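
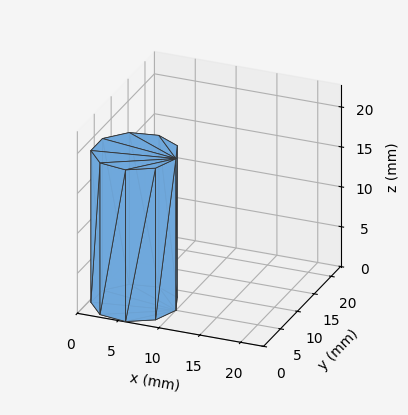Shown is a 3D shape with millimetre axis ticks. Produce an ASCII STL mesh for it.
Reading the render: the shape is a regular 9-sided prism (a cylinder approximated with 9 flat sides), circumscribed radius ≈ 5 mm, height ≈ 19 mm (dimensions read to the nearest mm from the axis ticks). For the STL, each face is triangulated and given an outward normal.

solid part
  facet normal 0.0000 0.0000 -1.0000
    outer loop
      vertex 5.87 9.92 0.00
      vertex 8.83 8.21 0.00
      vertex 10.00 5.00 0.00
    endloop
  endfacet
  facet normal 0.0000 0.0000 -1.0000
    outer loop
      vertex 2.50 9.33 0.00
      vertex 5.87 9.92 0.00
      vertex 10.00 5.00 0.00
    endloop
  endfacet
  facet normal 0.0000 0.0000 -1.0000
    outer loop
      vertex 0.30 6.71 0.00
      vertex 2.50 9.33 0.00
      vertex 10.00 5.00 0.00
    endloop
  endfacet
  facet normal 0.0000 0.0000 -1.0000
    outer loop
      vertex 0.30 3.29 0.00
      vertex 0.30 6.71 0.00
      vertex 10.00 5.00 0.00
    endloop
  endfacet
  facet normal 0.0000 0.0000 -1.0000
    outer loop
      vertex 2.50 0.67 0.00
      vertex 0.30 3.29 0.00
      vertex 10.00 5.00 0.00
    endloop
  endfacet
  facet normal 0.0000 0.0000 -1.0000
    outer loop
      vertex 5.87 0.08 0.00
      vertex 2.50 0.67 0.00
      vertex 10.00 5.00 0.00
    endloop
  endfacet
  facet normal 0.0000 0.0000 -1.0000
    outer loop
      vertex 8.83 1.79 0.00
      vertex 5.87 0.08 0.00
      vertex 10.00 5.00 0.00
    endloop
  endfacet
  facet normal 0.0000 0.0000 1.0000
    outer loop
      vertex 10.00 5.00 19.00
      vertex 8.83 8.21 19.00
      vertex 5.87 9.92 19.00
    endloop
  endfacet
  facet normal 0.0000 0.0000 1.0000
    outer loop
      vertex 10.00 5.00 19.00
      vertex 5.87 9.92 19.00
      vertex 2.50 9.33 19.00
    endloop
  endfacet
  facet normal 0.0000 0.0000 1.0000
    outer loop
      vertex 10.00 5.00 19.00
      vertex 2.50 9.33 19.00
      vertex 0.30 6.71 19.00
    endloop
  endfacet
  facet normal 0.0000 0.0000 1.0000
    outer loop
      vertex 10.00 5.00 19.00
      vertex 0.30 6.71 19.00
      vertex 0.30 3.29 19.00
    endloop
  endfacet
  facet normal 0.0000 0.0000 1.0000
    outer loop
      vertex 10.00 5.00 19.00
      vertex 0.30 3.29 19.00
      vertex 2.50 0.67 19.00
    endloop
  endfacet
  facet normal 0.0000 0.0000 1.0000
    outer loop
      vertex 10.00 5.00 19.00
      vertex 2.50 0.67 19.00
      vertex 5.87 0.08 19.00
    endloop
  endfacet
  facet normal 0.0000 0.0000 1.0000
    outer loop
      vertex 10.00 5.00 19.00
      vertex 5.87 0.08 19.00
      vertex 8.83 1.79 19.00
    endloop
  endfacet
  facet normal 0.9395 0.3424 0.0000
    outer loop
      vertex 10.00 5.00 0.00
      vertex 8.83 8.21 0.00
      vertex 8.83 8.21 19.00
    endloop
  endfacet
  facet normal 0.9395 0.3424 0.0000
    outer loop
      vertex 10.00 5.00 0.00
      vertex 8.83 8.21 19.00
      vertex 10.00 5.00 19.00
    endloop
  endfacet
  facet normal 0.5002 0.8659 0.0000
    outer loop
      vertex 8.83 8.21 0.00
      vertex 5.87 9.92 0.00
      vertex 5.87 9.92 19.00
    endloop
  endfacet
  facet normal 0.5002 0.8659 0.0000
    outer loop
      vertex 8.83 8.21 0.00
      vertex 5.87 9.92 19.00
      vertex 8.83 8.21 19.00
    endloop
  endfacet
  facet normal -0.1725 0.9850 0.0000
    outer loop
      vertex 5.87 9.92 0.00
      vertex 2.50 9.33 0.00
      vertex 2.50 9.33 19.00
    endloop
  endfacet
  facet normal -0.1725 0.9850 0.0000
    outer loop
      vertex 5.87 9.92 0.00
      vertex 2.50 9.33 19.00
      vertex 5.87 9.92 19.00
    endloop
  endfacet
  facet normal -0.7658 0.6431 0.0000
    outer loop
      vertex 2.50 9.33 0.00
      vertex 0.30 6.71 0.00
      vertex 0.30 6.71 19.00
    endloop
  endfacet
  facet normal -0.7658 0.6431 0.0000
    outer loop
      vertex 2.50 9.33 0.00
      vertex 0.30 6.71 19.00
      vertex 2.50 9.33 19.00
    endloop
  endfacet
  facet normal -1.0000 0.0000 0.0000
    outer loop
      vertex 0.30 6.71 0.00
      vertex 0.30 3.29 0.00
      vertex 0.30 3.29 19.00
    endloop
  endfacet
  facet normal -1.0000 0.0000 0.0000
    outer loop
      vertex 0.30 6.71 0.00
      vertex 0.30 3.29 19.00
      vertex 0.30 6.71 19.00
    endloop
  endfacet
  facet normal -0.7658 -0.6431 0.0000
    outer loop
      vertex 0.30 3.29 0.00
      vertex 2.50 0.67 0.00
      vertex 2.50 0.67 19.00
    endloop
  endfacet
  facet normal -0.7658 -0.6431 0.0000
    outer loop
      vertex 0.30 3.29 0.00
      vertex 2.50 0.67 19.00
      vertex 0.30 3.29 19.00
    endloop
  endfacet
  facet normal -0.1725 -0.9850 0.0000
    outer loop
      vertex 2.50 0.67 0.00
      vertex 5.87 0.08 0.00
      vertex 5.87 0.08 19.00
    endloop
  endfacet
  facet normal -0.1725 -0.9850 0.0000
    outer loop
      vertex 2.50 0.67 0.00
      vertex 5.87 0.08 19.00
      vertex 2.50 0.67 19.00
    endloop
  endfacet
  facet normal 0.5002 -0.8659 0.0000
    outer loop
      vertex 5.87 0.08 0.00
      vertex 8.83 1.79 0.00
      vertex 8.83 1.79 19.00
    endloop
  endfacet
  facet normal 0.5002 -0.8659 0.0000
    outer loop
      vertex 5.87 0.08 0.00
      vertex 8.83 1.79 19.00
      vertex 5.87 0.08 19.00
    endloop
  endfacet
  facet normal 0.9395 -0.3424 0.0000
    outer loop
      vertex 8.83 1.79 0.00
      vertex 10.00 5.00 0.00
      vertex 10.00 5.00 19.00
    endloop
  endfacet
  facet normal 0.9395 -0.3424 0.0000
    outer loop
      vertex 8.83 1.79 0.00
      vertex 10.00 5.00 19.00
      vertex 8.83 1.79 19.00
    endloop
  endfacet
endsolid part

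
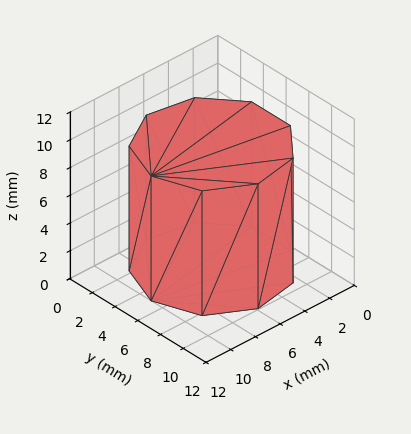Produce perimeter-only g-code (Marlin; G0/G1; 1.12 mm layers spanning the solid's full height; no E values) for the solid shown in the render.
Reading the render: the shape is a regular 9-sided prism (a cylinder approximated with 9 flat sides), circumscribed radius ≈ 5 mm, height ≈ 9 mm (dimensions read to the nearest mm from the axis ticks). For the g-code, the solid's height is divided into equal slices at the stated Δz and each level perimeter traced with G1 moves after a G0 lift.

; perimeter-only toolpath
G21 ; units = mm
G90 ; absolute positioning
G28 ; home
; layer 1
G0 Z1.12
G0 X10.00 Y5.00
G1 X8.83 Y8.21
G1 X5.87 Y9.92
G1 X2.50 Y9.33
G1 X0.30 Y6.71
G1 X0.30 Y3.29
G1 X2.50 Y0.67
G1 X5.87 Y0.08
G1 X8.83 Y1.79
G1 X10.00 Y5.00
; layer 2
G0 Z2.25
G0 X10.00 Y5.00
G1 X8.83 Y8.21
G1 X5.87 Y9.92
G1 X2.50 Y9.33
G1 X0.30 Y6.71
G1 X0.30 Y3.29
G1 X2.50 Y0.67
G1 X5.87 Y0.08
G1 X8.83 Y1.79
G1 X10.00 Y5.00
; layer 3
G0 Z3.38
G0 X10.00 Y5.00
G1 X8.83 Y8.21
G1 X5.87 Y9.92
G1 X2.50 Y9.33
G1 X0.30 Y6.71
G1 X0.30 Y3.29
G1 X2.50 Y0.67
G1 X5.87 Y0.08
G1 X8.83 Y1.79
G1 X10.00 Y5.00
; layer 4
G0 Z4.50
G0 X10.00 Y5.00
G1 X8.83 Y8.21
G1 X5.87 Y9.92
G1 X2.50 Y9.33
G1 X0.30 Y6.71
G1 X0.30 Y3.29
G1 X2.50 Y0.67
G1 X5.87 Y0.08
G1 X8.83 Y1.79
G1 X10.00 Y5.00
; layer 5
G0 Z5.62
G0 X10.00 Y5.00
G1 X8.83 Y8.21
G1 X5.87 Y9.92
G1 X2.50 Y9.33
G1 X0.30 Y6.71
G1 X0.30 Y3.29
G1 X2.50 Y0.67
G1 X5.87 Y0.08
G1 X8.83 Y1.79
G1 X10.00 Y5.00
; layer 6
G0 Z6.75
G0 X10.00 Y5.00
G1 X8.83 Y8.21
G1 X5.87 Y9.92
G1 X2.50 Y9.33
G1 X0.30 Y6.71
G1 X0.30 Y3.29
G1 X2.50 Y0.67
G1 X5.87 Y0.08
G1 X8.83 Y1.79
G1 X10.00 Y5.00
; layer 7
G0 Z7.88
G0 X10.00 Y5.00
G1 X8.83 Y8.21
G1 X5.87 Y9.92
G1 X2.50 Y9.33
G1 X0.30 Y6.71
G1 X0.30 Y3.29
G1 X2.50 Y0.67
G1 X5.87 Y0.08
G1 X8.83 Y1.79
G1 X10.00 Y5.00
; layer 8
G0 Z9.00
G0 X10.00 Y5.00
G1 X8.83 Y8.21
G1 X5.87 Y9.92
G1 X2.50 Y9.33
G1 X0.30 Y6.71
G1 X0.30 Y3.29
G1 X2.50 Y0.67
G1 X5.87 Y0.08
G1 X8.83 Y1.79
G1 X10.00 Y5.00
M2 ; end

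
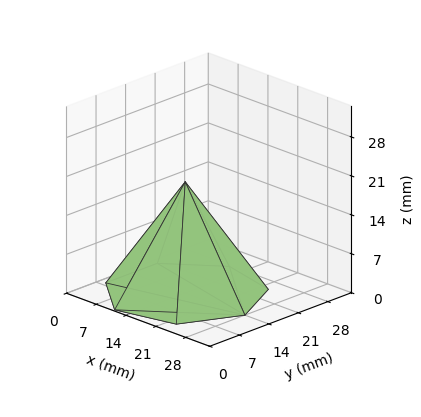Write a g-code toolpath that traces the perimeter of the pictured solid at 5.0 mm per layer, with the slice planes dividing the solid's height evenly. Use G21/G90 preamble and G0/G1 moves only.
Reading the render: the shape is a regular 7-sided pyramid, base circumscribed radius ≈ 14 mm, apex at z ≈ 20 mm (dimensions read to the nearest mm from the axis ticks). For the g-code, the solid's height is divided into equal slices at the stated Δz and each level perimeter traced with G1 moves after a G0 lift.

; perimeter-only toolpath
G21 ; units = mm
G90 ; absolute positioning
G28 ; home
; layer 1
G0 Z5.0
G0 X24.5 Y14.0
G1 X20.5 Y22.2
G1 X11.7 Y24.2
G1 X4.5 Y18.6
G1 X4.5 Y9.4
G1 X11.7 Y3.8
G1 X20.5 Y5.8
G1 X24.5 Y14.0
; layer 2
G0 Z10.0
G0 X21.0 Y14.0
G1 X18.4 Y19.4
G1 X12.4 Y20.8
G1 X7.7 Y17.1
G1 X7.7 Y10.9
G1 X12.4 Y7.2
G1 X18.4 Y8.6
G1 X21.0 Y14.0
; layer 3
G0 Z15.0
G0 X17.5 Y14.0
G1 X16.2 Y16.7
G1 X13.2 Y17.4
G1 X10.8 Y15.5
G1 X10.8 Y12.5
G1 X13.2 Y10.6
G1 X16.2 Y11.3
G1 X17.5 Y14.0
M2 ; end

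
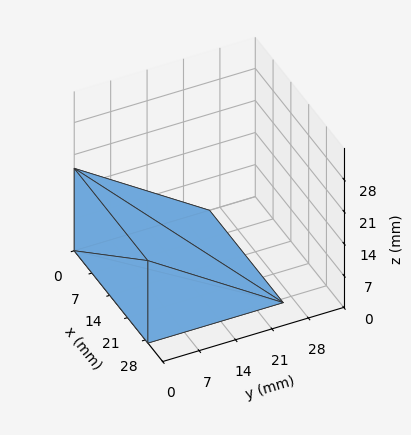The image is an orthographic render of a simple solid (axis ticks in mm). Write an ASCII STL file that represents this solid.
Reading the render: the shape is a wedge (ramp): 29 × 26 mm base, rising to 18 mm along the y=0 edge and sloping linearly to z=0 at y=26 (dimensions read to the nearest mm from the axis ticks). For the STL, each face is triangulated and given an outward normal.

solid part
  facet normal 0.0000 0.0000 -1.0000
    outer loop
      vertex 29.0 26.0 0.0
      vertex 29.0 0.0 0.0
      vertex 0.0 0.0 0.0
    endloop
  endfacet
  facet normal 0.0000 0.0000 -1.0000
    outer loop
      vertex 0.0 26.0 0.0
      vertex 29.0 26.0 0.0
      vertex 0.0 0.0 0.0
    endloop
  endfacet
  facet normal 0.0000 -1.0000 0.0000
    outer loop
      vertex 0.0 0.0 0.0
      vertex 29.0 0.0 0.0
      vertex 29.0 0.0 18.0
    endloop
  endfacet
  facet normal 0.0000 -1.0000 0.0000
    outer loop
      vertex 0.0 0.0 0.0
      vertex 29.0 0.0 18.0
      vertex 0.0 0.0 18.0
    endloop
  endfacet
  facet normal 0.0000 0.5692 0.8222
    outer loop
      vertex 0.0 0.0 18.0
      vertex 29.0 0.0 18.0
      vertex 29.0 26.0 0.0
    endloop
  endfacet
  facet normal 0.0000 0.5692 0.8222
    outer loop
      vertex 0.0 0.0 18.0
      vertex 29.0 26.0 0.0
      vertex 0.0 26.0 0.0
    endloop
  endfacet
  facet normal -1.0000 0.0000 0.0000
    outer loop
      vertex 0.0 0.0 18.0
      vertex 0.0 26.0 0.0
      vertex 0.0 0.0 0.0
    endloop
  endfacet
  facet normal 1.0000 0.0000 0.0000
    outer loop
      vertex 29.0 0.0 0.0
      vertex 29.0 26.0 0.0
      vertex 29.0 0.0 18.0
    endloop
  endfacet
endsolid part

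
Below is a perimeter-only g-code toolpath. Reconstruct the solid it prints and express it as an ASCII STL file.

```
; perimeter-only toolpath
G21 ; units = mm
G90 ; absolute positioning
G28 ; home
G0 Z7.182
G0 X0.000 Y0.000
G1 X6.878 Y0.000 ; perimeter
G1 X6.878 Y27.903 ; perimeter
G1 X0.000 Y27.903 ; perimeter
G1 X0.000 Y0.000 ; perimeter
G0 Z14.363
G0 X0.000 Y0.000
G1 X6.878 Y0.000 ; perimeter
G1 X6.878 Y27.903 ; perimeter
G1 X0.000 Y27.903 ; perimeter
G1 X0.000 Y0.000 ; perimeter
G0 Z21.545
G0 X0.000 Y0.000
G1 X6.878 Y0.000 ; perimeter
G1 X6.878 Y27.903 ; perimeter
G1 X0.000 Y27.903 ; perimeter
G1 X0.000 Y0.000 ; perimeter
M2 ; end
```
solid part
  facet normal 0.0000 0.0000 -1.0000
    outer loop
      vertex 6.878 27.903 0.000
      vertex 6.878 0.000 0.000
      vertex 0.000 0.000 0.000
    endloop
  endfacet
  facet normal 0.0000 0.0000 -1.0000
    outer loop
      vertex 0.000 27.903 0.000
      vertex 6.878 27.903 0.000
      vertex 0.000 0.000 0.000
    endloop
  endfacet
  facet normal 0.0000 0.0000 1.0000
    outer loop
      vertex 0.000 0.000 21.545
      vertex 6.878 0.000 21.545
      vertex 6.878 27.903 21.545
    endloop
  endfacet
  facet normal 0.0000 0.0000 1.0000
    outer loop
      vertex 0.000 0.000 21.545
      vertex 6.878 27.903 21.545
      vertex 0.000 27.903 21.545
    endloop
  endfacet
  facet normal 0.0000 -1.0000 0.0000
    outer loop
      vertex 0.000 0.000 0.000
      vertex 6.878 0.000 0.000
      vertex 6.878 0.000 21.545
    endloop
  endfacet
  facet normal 0.0000 -1.0000 0.0000
    outer loop
      vertex 0.000 0.000 0.000
      vertex 6.878 0.000 21.545
      vertex 0.000 0.000 21.545
    endloop
  endfacet
  facet normal 0.0000 1.0000 0.0000
    outer loop
      vertex 6.878 27.903 21.545
      vertex 6.878 27.903 0.000
      vertex 0.000 27.903 0.000
    endloop
  endfacet
  facet normal 0.0000 1.0000 0.0000
    outer loop
      vertex 0.000 27.903 21.545
      vertex 6.878 27.903 21.545
      vertex 0.000 27.903 0.000
    endloop
  endfacet
  facet normal -1.0000 0.0000 0.0000
    outer loop
      vertex 0.000 27.903 21.545
      vertex 0.000 27.903 0.000
      vertex 0.000 0.000 0.000
    endloop
  endfacet
  facet normal -1.0000 0.0000 0.0000
    outer loop
      vertex 0.000 0.000 21.545
      vertex 0.000 27.903 21.545
      vertex 0.000 0.000 0.000
    endloop
  endfacet
  facet normal 1.0000 0.0000 0.0000
    outer loop
      vertex 6.878 0.000 0.000
      vertex 6.878 27.903 0.000
      vertex 6.878 27.903 21.545
    endloop
  endfacet
  facet normal 1.0000 0.0000 0.0000
    outer loop
      vertex 6.878 0.000 0.000
      vertex 6.878 27.903 21.545
      vertex 6.878 0.000 21.545
    endloop
  endfacet
endsolid part

The G0 Z moves step by Δz≈7.182 mm. Every layer's G1 loop is the same polygon, so the solid is a straight extrusion of it from z=0 to z≈21.5. Closing with flat bottom and top caps and triangulating gives 12 facets — a rectangular box, roughly 6.88 × 27.9 mm footprint and 21.5 mm tall.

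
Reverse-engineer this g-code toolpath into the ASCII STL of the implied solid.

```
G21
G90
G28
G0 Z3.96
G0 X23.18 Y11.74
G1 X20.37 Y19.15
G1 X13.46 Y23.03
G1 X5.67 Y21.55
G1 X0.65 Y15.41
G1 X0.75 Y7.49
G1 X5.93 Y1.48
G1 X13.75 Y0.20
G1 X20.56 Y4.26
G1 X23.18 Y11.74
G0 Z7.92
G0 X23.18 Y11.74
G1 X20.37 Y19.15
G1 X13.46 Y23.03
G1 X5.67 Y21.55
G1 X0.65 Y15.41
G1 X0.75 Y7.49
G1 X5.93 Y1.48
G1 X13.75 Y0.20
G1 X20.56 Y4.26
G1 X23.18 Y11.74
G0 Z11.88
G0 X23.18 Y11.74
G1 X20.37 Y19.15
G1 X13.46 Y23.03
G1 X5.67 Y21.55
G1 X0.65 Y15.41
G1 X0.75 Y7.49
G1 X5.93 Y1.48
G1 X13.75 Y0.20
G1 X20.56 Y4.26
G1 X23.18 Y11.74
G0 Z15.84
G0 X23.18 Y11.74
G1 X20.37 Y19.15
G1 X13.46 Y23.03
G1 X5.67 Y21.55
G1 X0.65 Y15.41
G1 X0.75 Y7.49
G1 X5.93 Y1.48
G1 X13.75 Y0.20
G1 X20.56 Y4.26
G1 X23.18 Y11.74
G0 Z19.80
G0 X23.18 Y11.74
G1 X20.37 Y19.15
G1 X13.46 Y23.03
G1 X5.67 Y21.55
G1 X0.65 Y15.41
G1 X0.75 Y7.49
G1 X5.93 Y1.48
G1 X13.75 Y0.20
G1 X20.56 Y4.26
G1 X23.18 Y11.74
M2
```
solid part
  facet normal 0.0000 0.0000 -1.0000
    outer loop
      vertex 13.46 23.03 0.00
      vertex 20.37 19.15 0.00
      vertex 23.18 11.74 0.00
    endloop
  endfacet
  facet normal 0.0000 0.0000 -1.0000
    outer loop
      vertex 5.67 21.55 0.00
      vertex 13.46 23.03 0.00
      vertex 23.18 11.74 0.00
    endloop
  endfacet
  facet normal 0.0000 0.0000 -1.0000
    outer loop
      vertex 0.65 15.41 0.00
      vertex 5.67 21.55 0.00
      vertex 23.18 11.74 0.00
    endloop
  endfacet
  facet normal 0.0000 0.0000 -1.0000
    outer loop
      vertex 0.75 7.49 0.00
      vertex 0.65 15.41 0.00
      vertex 23.18 11.74 0.00
    endloop
  endfacet
  facet normal 0.0000 0.0000 -1.0000
    outer loop
      vertex 5.93 1.48 0.00
      vertex 0.75 7.49 0.00
      vertex 23.18 11.74 0.00
    endloop
  endfacet
  facet normal 0.0000 0.0000 -1.0000
    outer loop
      vertex 13.75 0.20 0.00
      vertex 5.93 1.48 0.00
      vertex 23.18 11.74 0.00
    endloop
  endfacet
  facet normal 0.0000 0.0000 -1.0000
    outer loop
      vertex 20.56 4.26 0.00
      vertex 13.75 0.20 0.00
      vertex 23.18 11.74 0.00
    endloop
  endfacet
  facet normal 0.0000 0.0000 1.0000
    outer loop
      vertex 23.18 11.74 19.80
      vertex 20.37 19.15 19.80
      vertex 13.46 23.03 19.80
    endloop
  endfacet
  facet normal 0.0000 0.0000 1.0000
    outer loop
      vertex 23.18 11.74 19.80
      vertex 13.46 23.03 19.80
      vertex 5.67 21.55 19.80
    endloop
  endfacet
  facet normal 0.0000 0.0000 1.0000
    outer loop
      vertex 23.18 11.74 19.80
      vertex 5.67 21.55 19.80
      vertex 0.65 15.41 19.80
    endloop
  endfacet
  facet normal 0.0000 0.0000 1.0000
    outer loop
      vertex 23.18 11.74 19.80
      vertex 0.65 15.41 19.80
      vertex 0.75 7.49 19.80
    endloop
  endfacet
  facet normal 0.0000 0.0000 1.0000
    outer loop
      vertex 23.18 11.74 19.80
      vertex 0.75 7.49 19.80
      vertex 5.93 1.48 19.80
    endloop
  endfacet
  facet normal 0.0000 0.0000 1.0000
    outer loop
      vertex 23.18 11.74 19.80
      vertex 5.93 1.48 19.80
      vertex 13.75 0.20 19.80
    endloop
  endfacet
  facet normal 0.0000 0.0000 1.0000
    outer loop
      vertex 23.18 11.74 19.80
      vertex 13.75 0.20 19.80
      vertex 20.56 4.26 19.80
    endloop
  endfacet
  facet normal 0.9350 0.3546 0.0000
    outer loop
      vertex 23.18 11.74 0.00
      vertex 20.37 19.15 0.00
      vertex 20.37 19.15 19.80
    endloop
  endfacet
  facet normal 0.9350 0.3546 0.0000
    outer loop
      vertex 23.18 11.74 0.00
      vertex 20.37 19.15 19.80
      vertex 23.18 11.74 19.80
    endloop
  endfacet
  facet normal 0.4896 0.8719 0.0000
    outer loop
      vertex 20.37 19.15 0.00
      vertex 13.46 23.03 0.00
      vertex 13.46 23.03 19.80
    endloop
  endfacet
  facet normal 0.4896 0.8719 0.0000
    outer loop
      vertex 20.37 19.15 0.00
      vertex 13.46 23.03 19.80
      vertex 20.37 19.15 19.80
    endloop
  endfacet
  facet normal -0.1866 0.9824 0.0000
    outer loop
      vertex 13.46 23.03 0.00
      vertex 5.67 21.55 0.00
      vertex 5.67 21.55 19.80
    endloop
  endfacet
  facet normal -0.1866 0.9824 0.0000
    outer loop
      vertex 13.46 23.03 0.00
      vertex 5.67 21.55 19.80
      vertex 13.46 23.03 19.80
    endloop
  endfacet
  facet normal -0.7742 0.6330 0.0000
    outer loop
      vertex 5.67 21.55 0.00
      vertex 0.65 15.41 0.00
      vertex 0.65 15.41 19.80
    endloop
  endfacet
  facet normal -0.7742 0.6330 0.0000
    outer loop
      vertex 5.67 21.55 0.00
      vertex 0.65 15.41 19.80
      vertex 5.67 21.55 19.80
    endloop
  endfacet
  facet normal -0.9999 -0.0126 0.0000
    outer loop
      vertex 0.65 15.41 0.00
      vertex 0.75 7.49 0.00
      vertex 0.75 7.49 19.80
    endloop
  endfacet
  facet normal -0.9999 -0.0126 0.0000
    outer loop
      vertex 0.65 15.41 0.00
      vertex 0.75 7.49 19.80
      vertex 0.65 15.41 19.80
    endloop
  endfacet
  facet normal -0.7575 -0.6529 0.0000
    outer loop
      vertex 0.75 7.49 0.00
      vertex 5.93 1.48 0.00
      vertex 5.93 1.48 19.80
    endloop
  endfacet
  facet normal -0.7575 -0.6529 0.0000
    outer loop
      vertex 0.75 7.49 0.00
      vertex 5.93 1.48 19.80
      vertex 0.75 7.49 19.80
    endloop
  endfacet
  facet normal -0.1615 -0.9869 0.0000
    outer loop
      vertex 5.93 1.48 0.00
      vertex 13.75 0.20 0.00
      vertex 13.75 0.20 19.80
    endloop
  endfacet
  facet normal -0.1615 -0.9869 0.0000
    outer loop
      vertex 5.93 1.48 0.00
      vertex 13.75 0.20 19.80
      vertex 5.93 1.48 19.80
    endloop
  endfacet
  facet normal 0.5121 -0.8589 0.0000
    outer loop
      vertex 13.75 0.20 0.00
      vertex 20.56 4.26 0.00
      vertex 20.56 4.26 19.80
    endloop
  endfacet
  facet normal 0.5121 -0.8589 0.0000
    outer loop
      vertex 13.75 0.20 0.00
      vertex 20.56 4.26 19.80
      vertex 13.75 0.20 19.80
    endloop
  endfacet
  facet normal 0.9438 -0.3306 0.0000
    outer loop
      vertex 20.56 4.26 0.00
      vertex 23.18 11.74 0.00
      vertex 23.18 11.74 19.80
    endloop
  endfacet
  facet normal 0.9438 -0.3306 0.0000
    outer loop
      vertex 20.56 4.26 0.00
      vertex 23.18 11.74 19.80
      vertex 20.56 4.26 19.80
    endloop
  endfacet
endsolid part

The G0 Z moves step by Δz≈3.96 mm. Every layer's G1 loop is the same polygon, so the solid is a straight extrusion of it from z=0 to z≈19.8. Closing with flat bottom and top caps and triangulating gives 32 facets — a regular 9-sided prism (a cylinder approximated with 9 flat sides), circumscribed radius ≈ 11.6 mm, height ≈ 19.8 mm.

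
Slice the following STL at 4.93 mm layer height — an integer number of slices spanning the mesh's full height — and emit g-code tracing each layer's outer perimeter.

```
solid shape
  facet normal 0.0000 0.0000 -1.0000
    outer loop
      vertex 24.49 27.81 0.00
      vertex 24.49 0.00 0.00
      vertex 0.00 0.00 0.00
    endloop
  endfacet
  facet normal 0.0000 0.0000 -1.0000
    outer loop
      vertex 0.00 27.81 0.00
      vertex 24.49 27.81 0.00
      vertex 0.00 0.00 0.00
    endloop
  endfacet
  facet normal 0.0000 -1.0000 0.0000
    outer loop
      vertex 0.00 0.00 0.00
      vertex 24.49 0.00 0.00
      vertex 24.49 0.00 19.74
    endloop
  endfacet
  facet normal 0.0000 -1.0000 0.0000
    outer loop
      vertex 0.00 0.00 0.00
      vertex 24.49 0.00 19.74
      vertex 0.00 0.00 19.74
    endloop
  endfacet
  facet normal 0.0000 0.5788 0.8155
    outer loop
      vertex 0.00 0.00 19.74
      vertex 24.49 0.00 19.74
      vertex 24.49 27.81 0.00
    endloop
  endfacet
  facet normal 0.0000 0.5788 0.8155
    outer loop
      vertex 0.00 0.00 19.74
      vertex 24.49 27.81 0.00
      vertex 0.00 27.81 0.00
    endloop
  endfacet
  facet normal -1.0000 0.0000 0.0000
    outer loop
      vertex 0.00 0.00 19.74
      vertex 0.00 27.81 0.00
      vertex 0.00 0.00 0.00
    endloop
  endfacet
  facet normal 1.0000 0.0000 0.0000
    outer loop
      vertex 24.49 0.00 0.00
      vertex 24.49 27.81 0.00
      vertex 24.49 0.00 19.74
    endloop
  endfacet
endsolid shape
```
; perimeter-only toolpath
G21 ; units = mm
G90 ; absolute positioning
G28 ; home
; layer 1
G0 Z4.93
G0 X0.00 Y0.00
G1 X24.49 Y0.00
G1 X24.49 Y20.86
G1 X0.00 Y20.86
G1 X0.00 Y0.00
; layer 2
G0 Z9.87
G0 X0.00 Y0.00
G1 X24.49 Y0.00
G1 X24.49 Y13.90
G1 X0.00 Y13.90
G1 X0.00 Y0.00
; layer 3
G0 Z14.80
G0 X0.00 Y0.00
G1 X24.49 Y0.00
G1 X24.49 Y6.95
G1 X0.00 Y6.95
G1 X0.00 Y0.00
M2 ; end

The solid is a wedge (ramp): 24.5 × 27.8 mm base, rising to 19.7 mm along the y=0 edge and sloping linearly to z=0 at y=27.8. Slicing at Δz = 4.93 mm — 4 equal slices spanning the solid's height, so layer i sits at z = i·h/4 — gives 3 non-empty perimeters. Each is a 4-segment closed polygon; G0 lifts to the layer z and rapids to the start vertex, then G1 traces the edges. The cross-section shrinks linearly with z (the slice at the apex is degenerate and omitted).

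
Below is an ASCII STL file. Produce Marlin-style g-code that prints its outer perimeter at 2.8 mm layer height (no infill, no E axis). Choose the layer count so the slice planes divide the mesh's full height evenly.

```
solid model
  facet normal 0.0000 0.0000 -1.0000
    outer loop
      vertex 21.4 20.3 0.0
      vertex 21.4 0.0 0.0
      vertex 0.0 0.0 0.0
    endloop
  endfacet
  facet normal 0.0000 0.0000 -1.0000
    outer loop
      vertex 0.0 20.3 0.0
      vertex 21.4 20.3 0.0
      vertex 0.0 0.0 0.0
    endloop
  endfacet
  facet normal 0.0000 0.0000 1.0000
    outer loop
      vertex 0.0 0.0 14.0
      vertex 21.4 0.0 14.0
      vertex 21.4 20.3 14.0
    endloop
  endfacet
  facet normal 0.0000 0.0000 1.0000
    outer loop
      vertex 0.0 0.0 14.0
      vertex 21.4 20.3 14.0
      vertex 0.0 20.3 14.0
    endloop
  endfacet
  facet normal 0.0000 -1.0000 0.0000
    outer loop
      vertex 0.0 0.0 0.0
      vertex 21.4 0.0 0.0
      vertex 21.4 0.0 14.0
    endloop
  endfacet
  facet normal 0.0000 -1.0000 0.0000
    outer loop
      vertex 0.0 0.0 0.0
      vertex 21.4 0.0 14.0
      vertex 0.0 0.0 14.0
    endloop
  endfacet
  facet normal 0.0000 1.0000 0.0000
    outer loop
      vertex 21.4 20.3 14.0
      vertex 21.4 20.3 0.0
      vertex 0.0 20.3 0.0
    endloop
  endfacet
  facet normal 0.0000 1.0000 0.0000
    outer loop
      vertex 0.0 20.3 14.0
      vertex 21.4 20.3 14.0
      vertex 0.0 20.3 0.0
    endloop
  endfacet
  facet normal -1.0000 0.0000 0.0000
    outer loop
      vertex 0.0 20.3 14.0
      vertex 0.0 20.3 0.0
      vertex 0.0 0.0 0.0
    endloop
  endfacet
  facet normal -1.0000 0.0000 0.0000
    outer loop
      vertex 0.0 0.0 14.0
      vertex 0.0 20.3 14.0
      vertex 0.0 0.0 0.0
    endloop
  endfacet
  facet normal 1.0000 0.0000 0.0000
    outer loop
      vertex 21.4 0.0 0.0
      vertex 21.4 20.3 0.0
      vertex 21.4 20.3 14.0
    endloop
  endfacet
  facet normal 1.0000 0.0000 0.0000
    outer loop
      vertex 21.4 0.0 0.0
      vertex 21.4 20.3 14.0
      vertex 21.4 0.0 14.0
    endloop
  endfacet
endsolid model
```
; perimeter-only toolpath
G21 ; units = mm
G90 ; absolute positioning
G28 ; home
; layer 1
G0 Z2.8
G0 X0.0 Y0.0
G1 X21.4 Y0.0
G1 X21.4 Y20.3
G1 X0.0 Y20.3
G1 X0.0 Y0.0
; layer 2
G0 Z5.6
G0 X0.0 Y0.0
G1 X21.4 Y0.0
G1 X21.4 Y20.3
G1 X0.0 Y20.3
G1 X0.0 Y0.0
; layer 3
G0 Z8.4
G0 X0.0 Y0.0
G1 X21.4 Y0.0
G1 X21.4 Y20.3
G1 X0.0 Y20.3
G1 X0.0 Y0.0
; layer 4
G0 Z11.2
G0 X0.0 Y0.0
G1 X21.4 Y0.0
G1 X21.4 Y20.3
G1 X0.0 Y20.3
G1 X0.0 Y0.0
; layer 5
G0 Z14.0
G0 X0.0 Y0.0
G1 X21.4 Y0.0
G1 X21.4 Y20.3
G1 X0.0 Y20.3
G1 X0.0 Y0.0
M2 ; end

The solid is a rectangular box, roughly 21.4 × 20.3 mm footprint and 14 mm tall. Slicing at Δz = 2.8 mm — 5 equal slices spanning the solid's height, so layer i sits at z = i·h/5 — gives 5 non-empty perimeters. Each is a 4-segment closed polygon; G0 lifts to the layer z and rapids to the start vertex, then G1 traces the edges.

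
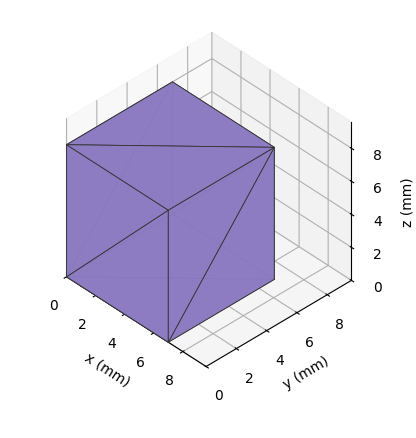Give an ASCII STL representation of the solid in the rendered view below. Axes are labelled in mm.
Reading the render: the shape is a rectangular box, roughly 7 × 7 mm footprint and 8 mm tall (dimensions read to the nearest mm from the axis ticks). For the STL, each face is triangulated and given an outward normal.

solid part
  facet normal 0.0000 0.0000 -1.0000
    outer loop
      vertex 7.00 7.00 0.00
      vertex 7.00 0.00 0.00
      vertex 0.00 0.00 0.00
    endloop
  endfacet
  facet normal 0.0000 0.0000 -1.0000
    outer loop
      vertex 0.00 7.00 0.00
      vertex 7.00 7.00 0.00
      vertex 0.00 0.00 0.00
    endloop
  endfacet
  facet normal 0.0000 0.0000 1.0000
    outer loop
      vertex 0.00 0.00 8.00
      vertex 7.00 0.00 8.00
      vertex 7.00 7.00 8.00
    endloop
  endfacet
  facet normal 0.0000 0.0000 1.0000
    outer loop
      vertex 0.00 0.00 8.00
      vertex 7.00 7.00 8.00
      vertex 0.00 7.00 8.00
    endloop
  endfacet
  facet normal 0.0000 -1.0000 0.0000
    outer loop
      vertex 0.00 0.00 0.00
      vertex 7.00 0.00 0.00
      vertex 7.00 0.00 8.00
    endloop
  endfacet
  facet normal 0.0000 -1.0000 0.0000
    outer loop
      vertex 0.00 0.00 0.00
      vertex 7.00 0.00 8.00
      vertex 0.00 0.00 8.00
    endloop
  endfacet
  facet normal 0.0000 1.0000 0.0000
    outer loop
      vertex 7.00 7.00 8.00
      vertex 7.00 7.00 0.00
      vertex 0.00 7.00 0.00
    endloop
  endfacet
  facet normal 0.0000 1.0000 0.0000
    outer loop
      vertex 0.00 7.00 8.00
      vertex 7.00 7.00 8.00
      vertex 0.00 7.00 0.00
    endloop
  endfacet
  facet normal -1.0000 0.0000 0.0000
    outer loop
      vertex 0.00 7.00 8.00
      vertex 0.00 7.00 0.00
      vertex 0.00 0.00 0.00
    endloop
  endfacet
  facet normal -1.0000 0.0000 0.0000
    outer loop
      vertex 0.00 0.00 8.00
      vertex 0.00 7.00 8.00
      vertex 0.00 0.00 0.00
    endloop
  endfacet
  facet normal 1.0000 0.0000 0.0000
    outer loop
      vertex 7.00 0.00 0.00
      vertex 7.00 7.00 0.00
      vertex 7.00 7.00 8.00
    endloop
  endfacet
  facet normal 1.0000 0.0000 0.0000
    outer loop
      vertex 7.00 0.00 0.00
      vertex 7.00 7.00 8.00
      vertex 7.00 0.00 8.00
    endloop
  endfacet
endsolid part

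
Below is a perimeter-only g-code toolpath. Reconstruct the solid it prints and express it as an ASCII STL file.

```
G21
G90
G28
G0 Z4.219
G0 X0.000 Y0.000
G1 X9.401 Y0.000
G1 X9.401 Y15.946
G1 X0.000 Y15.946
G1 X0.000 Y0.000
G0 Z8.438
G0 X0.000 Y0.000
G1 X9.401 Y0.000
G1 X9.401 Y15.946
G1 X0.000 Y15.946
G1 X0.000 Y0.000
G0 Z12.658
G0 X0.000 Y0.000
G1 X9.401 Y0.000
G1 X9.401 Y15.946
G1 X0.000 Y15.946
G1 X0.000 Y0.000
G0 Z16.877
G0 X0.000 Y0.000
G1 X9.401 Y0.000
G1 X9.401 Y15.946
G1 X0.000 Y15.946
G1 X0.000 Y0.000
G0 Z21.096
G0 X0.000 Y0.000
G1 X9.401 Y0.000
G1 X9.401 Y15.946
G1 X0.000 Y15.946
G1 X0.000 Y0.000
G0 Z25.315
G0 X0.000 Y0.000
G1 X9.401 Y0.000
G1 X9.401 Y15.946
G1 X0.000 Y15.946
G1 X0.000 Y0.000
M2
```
solid part
  facet normal 0.0000 0.0000 -1.0000
    outer loop
      vertex 9.401 15.946 0.000
      vertex 9.401 0.000 0.000
      vertex 0.000 0.000 0.000
    endloop
  endfacet
  facet normal 0.0000 0.0000 -1.0000
    outer loop
      vertex 0.000 15.946 0.000
      vertex 9.401 15.946 0.000
      vertex 0.000 0.000 0.000
    endloop
  endfacet
  facet normal 0.0000 0.0000 1.0000
    outer loop
      vertex 0.000 0.000 25.315
      vertex 9.401 0.000 25.315
      vertex 9.401 15.946 25.315
    endloop
  endfacet
  facet normal 0.0000 0.0000 1.0000
    outer loop
      vertex 0.000 0.000 25.315
      vertex 9.401 15.946 25.315
      vertex 0.000 15.946 25.315
    endloop
  endfacet
  facet normal 0.0000 -1.0000 0.0000
    outer loop
      vertex 0.000 0.000 0.000
      vertex 9.401 0.000 0.000
      vertex 9.401 0.000 25.315
    endloop
  endfacet
  facet normal 0.0000 -1.0000 0.0000
    outer loop
      vertex 0.000 0.000 0.000
      vertex 9.401 0.000 25.315
      vertex 0.000 0.000 25.315
    endloop
  endfacet
  facet normal 0.0000 1.0000 0.0000
    outer loop
      vertex 9.401 15.946 25.315
      vertex 9.401 15.946 0.000
      vertex 0.000 15.946 0.000
    endloop
  endfacet
  facet normal 0.0000 1.0000 0.0000
    outer loop
      vertex 0.000 15.946 25.315
      vertex 9.401 15.946 25.315
      vertex 0.000 15.946 0.000
    endloop
  endfacet
  facet normal -1.0000 0.0000 0.0000
    outer loop
      vertex 0.000 15.946 25.315
      vertex 0.000 15.946 0.000
      vertex 0.000 0.000 0.000
    endloop
  endfacet
  facet normal -1.0000 0.0000 0.0000
    outer loop
      vertex 0.000 0.000 25.315
      vertex 0.000 15.946 25.315
      vertex 0.000 0.000 0.000
    endloop
  endfacet
  facet normal 1.0000 0.0000 0.0000
    outer loop
      vertex 9.401 0.000 0.000
      vertex 9.401 15.946 0.000
      vertex 9.401 15.946 25.315
    endloop
  endfacet
  facet normal 1.0000 0.0000 0.0000
    outer loop
      vertex 9.401 0.000 0.000
      vertex 9.401 15.946 25.315
      vertex 9.401 0.000 25.315
    endloop
  endfacet
endsolid part

The G0 Z moves step by Δz≈4.219 mm. Every layer's G1 loop is the same polygon, so the solid is a straight extrusion of it from z=0 to z≈25.3. Closing with flat bottom and top caps and triangulating gives 12 facets — a rectangular box, roughly 9.4 × 15.9 mm footprint and 25.3 mm tall.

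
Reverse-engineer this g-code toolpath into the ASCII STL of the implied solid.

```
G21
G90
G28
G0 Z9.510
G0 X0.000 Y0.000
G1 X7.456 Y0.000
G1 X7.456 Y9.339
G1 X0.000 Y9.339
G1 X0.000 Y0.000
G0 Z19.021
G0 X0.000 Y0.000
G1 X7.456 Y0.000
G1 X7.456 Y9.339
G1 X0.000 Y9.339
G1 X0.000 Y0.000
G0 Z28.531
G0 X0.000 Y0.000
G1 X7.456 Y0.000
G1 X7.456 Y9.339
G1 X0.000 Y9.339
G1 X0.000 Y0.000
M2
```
solid part
  facet normal 0.0000 0.0000 -1.0000
    outer loop
      vertex 7.456 9.339 0.000
      vertex 7.456 0.000 0.000
      vertex 0.000 0.000 0.000
    endloop
  endfacet
  facet normal 0.0000 0.0000 -1.0000
    outer loop
      vertex 0.000 9.339 0.000
      vertex 7.456 9.339 0.000
      vertex 0.000 0.000 0.000
    endloop
  endfacet
  facet normal 0.0000 0.0000 1.0000
    outer loop
      vertex 0.000 0.000 28.531
      vertex 7.456 0.000 28.531
      vertex 7.456 9.339 28.531
    endloop
  endfacet
  facet normal 0.0000 0.0000 1.0000
    outer loop
      vertex 0.000 0.000 28.531
      vertex 7.456 9.339 28.531
      vertex 0.000 9.339 28.531
    endloop
  endfacet
  facet normal 0.0000 -1.0000 0.0000
    outer loop
      vertex 0.000 0.000 0.000
      vertex 7.456 0.000 0.000
      vertex 7.456 0.000 28.531
    endloop
  endfacet
  facet normal 0.0000 -1.0000 0.0000
    outer loop
      vertex 0.000 0.000 0.000
      vertex 7.456 0.000 28.531
      vertex 0.000 0.000 28.531
    endloop
  endfacet
  facet normal 0.0000 1.0000 0.0000
    outer loop
      vertex 7.456 9.339 28.531
      vertex 7.456 9.339 0.000
      vertex 0.000 9.339 0.000
    endloop
  endfacet
  facet normal 0.0000 1.0000 0.0000
    outer loop
      vertex 0.000 9.339 28.531
      vertex 7.456 9.339 28.531
      vertex 0.000 9.339 0.000
    endloop
  endfacet
  facet normal -1.0000 0.0000 0.0000
    outer loop
      vertex 0.000 9.339 28.531
      vertex 0.000 9.339 0.000
      vertex 0.000 0.000 0.000
    endloop
  endfacet
  facet normal -1.0000 0.0000 0.0000
    outer loop
      vertex 0.000 0.000 28.531
      vertex 0.000 9.339 28.531
      vertex 0.000 0.000 0.000
    endloop
  endfacet
  facet normal 1.0000 0.0000 0.0000
    outer loop
      vertex 7.456 0.000 0.000
      vertex 7.456 9.339 0.000
      vertex 7.456 9.339 28.531
    endloop
  endfacet
  facet normal 1.0000 0.0000 0.0000
    outer loop
      vertex 7.456 0.000 0.000
      vertex 7.456 9.339 28.531
      vertex 7.456 0.000 28.531
    endloop
  endfacet
endsolid part

The G0 Z moves step by Δz≈9.510 mm. Every layer's G1 loop is the same polygon, so the solid is a straight extrusion of it from z=0 to z≈28.5. Closing with flat bottom and top caps and triangulating gives 12 facets — a rectangular box, roughly 7.46 × 9.34 mm footprint and 28.5 mm tall.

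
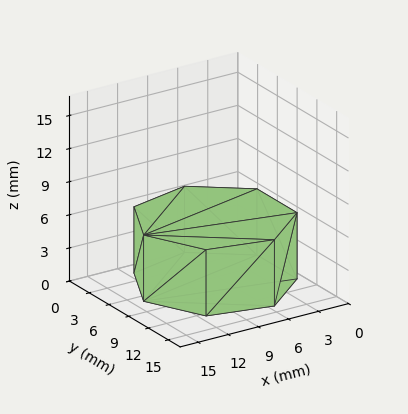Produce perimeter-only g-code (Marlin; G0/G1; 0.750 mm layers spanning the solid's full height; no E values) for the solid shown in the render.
Reading the render: the shape is a regular 7-sided prism (a cylinder approximated with 7 flat sides), circumscribed radius ≈ 7 mm, height ≈ 6 mm (dimensions read to the nearest mm from the axis ticks). For the g-code, the solid's height is divided into equal slices at the stated Δz and each level perimeter traced with G1 moves after a G0 lift.

; perimeter-only toolpath
G21 ; units = mm
G90 ; absolute positioning
G28 ; home
; layer 1
G0 Z0.750
G0 X14.000 Y7.000
G1 X11.364 Y12.473
G1 X5.442 Y13.824
G1 X0.693 Y10.037
G1 X0.693 Y3.963
G1 X5.442 Y0.176
G1 X11.364 Y1.527
G1 X14.000 Y7.000
; layer 2
G0 Z1.500
G0 X14.000 Y7.000
G1 X11.364 Y12.473
G1 X5.442 Y13.824
G1 X0.693 Y10.037
G1 X0.693 Y3.963
G1 X5.442 Y0.176
G1 X11.364 Y1.527
G1 X14.000 Y7.000
; layer 3
G0 Z2.250
G0 X14.000 Y7.000
G1 X11.364 Y12.473
G1 X5.442 Y13.824
G1 X0.693 Y10.037
G1 X0.693 Y3.963
G1 X5.442 Y0.176
G1 X11.364 Y1.527
G1 X14.000 Y7.000
; layer 4
G0 Z3.000
G0 X14.000 Y7.000
G1 X11.364 Y12.473
G1 X5.442 Y13.824
G1 X0.693 Y10.037
G1 X0.693 Y3.963
G1 X5.442 Y0.176
G1 X11.364 Y1.527
G1 X14.000 Y7.000
; layer 5
G0 Z3.750
G0 X14.000 Y7.000
G1 X11.364 Y12.473
G1 X5.442 Y13.824
G1 X0.693 Y10.037
G1 X0.693 Y3.963
G1 X5.442 Y0.176
G1 X11.364 Y1.527
G1 X14.000 Y7.000
; layer 6
G0 Z4.500
G0 X14.000 Y7.000
G1 X11.364 Y12.473
G1 X5.442 Y13.824
G1 X0.693 Y10.037
G1 X0.693 Y3.963
G1 X5.442 Y0.176
G1 X11.364 Y1.527
G1 X14.000 Y7.000
; layer 7
G0 Z5.250
G0 X14.000 Y7.000
G1 X11.364 Y12.473
G1 X5.442 Y13.824
G1 X0.693 Y10.037
G1 X0.693 Y3.963
G1 X5.442 Y0.176
G1 X11.364 Y1.527
G1 X14.000 Y7.000
; layer 8
G0 Z6.000
G0 X14.000 Y7.000
G1 X11.364 Y12.473
G1 X5.442 Y13.824
G1 X0.693 Y10.037
G1 X0.693 Y3.963
G1 X5.442 Y0.176
G1 X11.364 Y1.527
G1 X14.000 Y7.000
M2 ; end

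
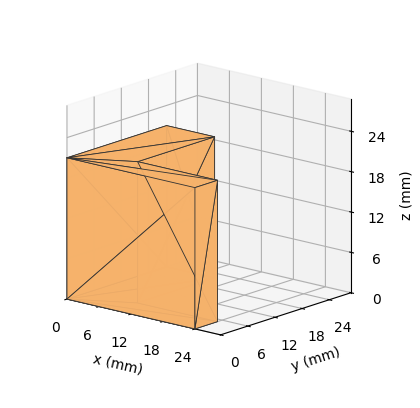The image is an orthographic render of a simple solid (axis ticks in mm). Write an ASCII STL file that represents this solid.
Reading the render: the shape is an L-shaped prism: outer 24 × 22 mm, arm thicknesses ≈ 5 mm (horizontal) and 9 mm (vertical), extruded 21 mm in z (dimensions read to the nearest mm from the axis ticks). For the STL, each face is triangulated and given an outward normal.

solid part
  facet normal 0.0000 0.0000 -1.0000
    outer loop
      vertex 24.00 5.00 0.00
      vertex 24.00 0.00 0.00
      vertex 0.00 0.00 0.00
    endloop
  endfacet
  facet normal 0.0000 0.0000 -1.0000
    outer loop
      vertex 9.00 5.00 0.00
      vertex 24.00 5.00 0.00
      vertex 0.00 0.00 0.00
    endloop
  endfacet
  facet normal 0.0000 0.0000 -1.0000
    outer loop
      vertex 9.00 22.00 0.00
      vertex 9.00 5.00 0.00
      vertex 0.00 0.00 0.00
    endloop
  endfacet
  facet normal 0.0000 0.0000 -1.0000
    outer loop
      vertex 0.00 22.00 0.00
      vertex 9.00 22.00 0.00
      vertex 0.00 0.00 0.00
    endloop
  endfacet
  facet normal 0.0000 0.0000 1.0000
    outer loop
      vertex 0.00 0.00 21.00
      vertex 24.00 0.00 21.00
      vertex 24.00 5.00 21.00
    endloop
  endfacet
  facet normal 0.0000 0.0000 1.0000
    outer loop
      vertex 0.00 0.00 21.00
      vertex 24.00 5.00 21.00
      vertex 9.00 5.00 21.00
    endloop
  endfacet
  facet normal 0.0000 0.0000 1.0000
    outer loop
      vertex 0.00 0.00 21.00
      vertex 9.00 5.00 21.00
      vertex 9.00 22.00 21.00
    endloop
  endfacet
  facet normal 0.0000 0.0000 1.0000
    outer loop
      vertex 0.00 0.00 21.00
      vertex 9.00 22.00 21.00
      vertex 0.00 22.00 21.00
    endloop
  endfacet
  facet normal 0.0000 -1.0000 0.0000
    outer loop
      vertex 0.00 0.00 0.00
      vertex 24.00 0.00 0.00
      vertex 24.00 0.00 21.00
    endloop
  endfacet
  facet normal 0.0000 -1.0000 0.0000
    outer loop
      vertex 0.00 0.00 0.00
      vertex 24.00 0.00 21.00
      vertex 0.00 0.00 21.00
    endloop
  endfacet
  facet normal 1.0000 0.0000 0.0000
    outer loop
      vertex 24.00 0.00 0.00
      vertex 24.00 5.00 0.00
      vertex 24.00 5.00 21.00
    endloop
  endfacet
  facet normal 1.0000 0.0000 0.0000
    outer loop
      vertex 24.00 0.00 0.00
      vertex 24.00 5.00 21.00
      vertex 24.00 0.00 21.00
    endloop
  endfacet
  facet normal 0.0000 1.0000 0.0000
    outer loop
      vertex 24.00 5.00 0.00
      vertex 9.00 5.00 0.00
      vertex 9.00 5.00 21.00
    endloop
  endfacet
  facet normal 0.0000 1.0000 0.0000
    outer loop
      vertex 24.00 5.00 0.00
      vertex 9.00 5.00 21.00
      vertex 24.00 5.00 21.00
    endloop
  endfacet
  facet normal 1.0000 0.0000 0.0000
    outer loop
      vertex 9.00 5.00 0.00
      vertex 9.00 22.00 0.00
      vertex 9.00 22.00 21.00
    endloop
  endfacet
  facet normal 1.0000 0.0000 0.0000
    outer loop
      vertex 9.00 5.00 0.00
      vertex 9.00 22.00 21.00
      vertex 9.00 5.00 21.00
    endloop
  endfacet
  facet normal 0.0000 1.0000 0.0000
    outer loop
      vertex 9.00 22.00 0.00
      vertex 0.00 22.00 0.00
      vertex 0.00 22.00 21.00
    endloop
  endfacet
  facet normal 0.0000 1.0000 0.0000
    outer loop
      vertex 9.00 22.00 0.00
      vertex 0.00 22.00 21.00
      vertex 9.00 22.00 21.00
    endloop
  endfacet
  facet normal -1.0000 0.0000 0.0000
    outer loop
      vertex 0.00 22.00 0.00
      vertex 0.00 0.00 0.00
      vertex 0.00 0.00 21.00
    endloop
  endfacet
  facet normal -1.0000 0.0000 0.0000
    outer loop
      vertex 0.00 22.00 0.00
      vertex 0.00 0.00 21.00
      vertex 0.00 22.00 21.00
    endloop
  endfacet
endsolid part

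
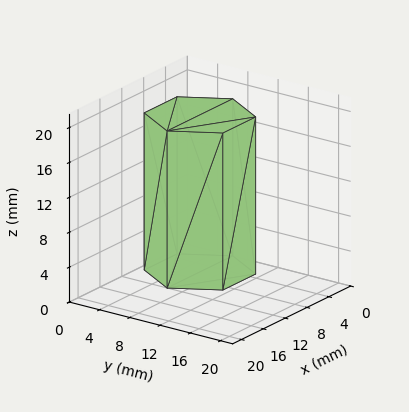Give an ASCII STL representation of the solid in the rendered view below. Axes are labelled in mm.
Reading the render: the shape is a regular 6-sided prism (a cylinder approximated with 6 flat sides), circumscribed radius ≈ 6 mm, height ≈ 18 mm (dimensions read to the nearest mm from the axis ticks). For the STL, each face is triangulated and given an outward normal.

solid part
  facet normal 0.0000 0.0000 -1.0000
    outer loop
      vertex 3.00 11.20 0.00
      vertex 9.00 11.20 0.00
      vertex 12.00 6.00 0.00
    endloop
  endfacet
  facet normal 0.0000 0.0000 -1.0000
    outer loop
      vertex 0.00 6.00 0.00
      vertex 3.00 11.20 0.00
      vertex 12.00 6.00 0.00
    endloop
  endfacet
  facet normal 0.0000 0.0000 -1.0000
    outer loop
      vertex 3.00 0.80 0.00
      vertex 0.00 6.00 0.00
      vertex 12.00 6.00 0.00
    endloop
  endfacet
  facet normal 0.0000 0.0000 -1.0000
    outer loop
      vertex 9.00 0.80 0.00
      vertex 3.00 0.80 0.00
      vertex 12.00 6.00 0.00
    endloop
  endfacet
  facet normal 0.0000 0.0000 1.0000
    outer loop
      vertex 12.00 6.00 18.00
      vertex 9.00 11.20 18.00
      vertex 3.00 11.20 18.00
    endloop
  endfacet
  facet normal 0.0000 0.0000 1.0000
    outer loop
      vertex 12.00 6.00 18.00
      vertex 3.00 11.20 18.00
      vertex 0.00 6.00 18.00
    endloop
  endfacet
  facet normal 0.0000 0.0000 1.0000
    outer loop
      vertex 12.00 6.00 18.00
      vertex 0.00 6.00 18.00
      vertex 3.00 0.80 18.00
    endloop
  endfacet
  facet normal 0.0000 0.0000 1.0000
    outer loop
      vertex 12.00 6.00 18.00
      vertex 3.00 0.80 18.00
      vertex 9.00 0.80 18.00
    endloop
  endfacet
  facet normal 0.8662 0.4997 0.0000
    outer loop
      vertex 12.00 6.00 0.00
      vertex 9.00 11.20 0.00
      vertex 9.00 11.20 18.00
    endloop
  endfacet
  facet normal 0.8662 0.4997 0.0000
    outer loop
      vertex 12.00 6.00 0.00
      vertex 9.00 11.20 18.00
      vertex 12.00 6.00 18.00
    endloop
  endfacet
  facet normal 0.0000 1.0000 0.0000
    outer loop
      vertex 9.00 11.20 0.00
      vertex 3.00 11.20 0.00
      vertex 3.00 11.20 18.00
    endloop
  endfacet
  facet normal 0.0000 1.0000 0.0000
    outer loop
      vertex 9.00 11.20 0.00
      vertex 3.00 11.20 18.00
      vertex 9.00 11.20 18.00
    endloop
  endfacet
  facet normal -0.8662 0.4997 0.0000
    outer loop
      vertex 3.00 11.20 0.00
      vertex 0.00 6.00 0.00
      vertex 0.00 6.00 18.00
    endloop
  endfacet
  facet normal -0.8662 0.4997 0.0000
    outer loop
      vertex 3.00 11.20 0.00
      vertex 0.00 6.00 18.00
      vertex 3.00 11.20 18.00
    endloop
  endfacet
  facet normal -0.8662 -0.4997 0.0000
    outer loop
      vertex 0.00 6.00 0.00
      vertex 3.00 0.80 0.00
      vertex 3.00 0.80 18.00
    endloop
  endfacet
  facet normal -0.8662 -0.4997 0.0000
    outer loop
      vertex 0.00 6.00 0.00
      vertex 3.00 0.80 18.00
      vertex 0.00 6.00 18.00
    endloop
  endfacet
  facet normal 0.0000 -1.0000 0.0000
    outer loop
      vertex 3.00 0.80 0.00
      vertex 9.00 0.80 0.00
      vertex 9.00 0.80 18.00
    endloop
  endfacet
  facet normal 0.0000 -1.0000 0.0000
    outer loop
      vertex 3.00 0.80 0.00
      vertex 9.00 0.80 18.00
      vertex 3.00 0.80 18.00
    endloop
  endfacet
  facet normal 0.8662 -0.4997 0.0000
    outer loop
      vertex 9.00 0.80 0.00
      vertex 12.00 6.00 0.00
      vertex 12.00 6.00 18.00
    endloop
  endfacet
  facet normal 0.8662 -0.4997 0.0000
    outer loop
      vertex 9.00 0.80 0.00
      vertex 12.00 6.00 18.00
      vertex 9.00 0.80 18.00
    endloop
  endfacet
endsolid part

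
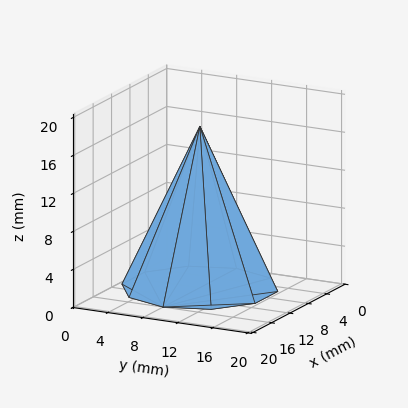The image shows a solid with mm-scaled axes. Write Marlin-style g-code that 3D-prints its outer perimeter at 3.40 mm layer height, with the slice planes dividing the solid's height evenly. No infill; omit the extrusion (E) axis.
Reading the render: the shape is a regular 10-sided pyramid, base circumscribed radius ≈ 8 mm, apex at z ≈ 17 mm (dimensions read to the nearest mm from the axis ticks). For the g-code, the solid's height is divided into equal slices at the stated Δz and each level perimeter traced with G1 moves after a G0 lift.

; perimeter-only toolpath
G21 ; units = mm
G90 ; absolute positioning
G28 ; home
; layer 1
G0 Z3.40
G0 X14.40 Y8.00
G1 X13.18 Y11.76
G1 X9.98 Y14.09
G1 X6.02 Y14.09
G1 X2.82 Y11.76
G1 X1.60 Y8.00
G1 X2.82 Y4.24
G1 X6.02 Y1.91
G1 X9.98 Y1.91
G1 X13.18 Y4.24
G1 X14.40 Y8.00
; layer 2
G0 Z6.80
G0 X12.80 Y8.00
G1 X11.88 Y10.82
G1 X9.48 Y12.57
G1 X6.52 Y12.57
G1 X4.12 Y10.82
G1 X3.20 Y8.00
G1 X4.12 Y5.18
G1 X6.52 Y3.43
G1 X9.48 Y3.43
G1 X11.88 Y5.18
G1 X12.80 Y8.00
; layer 3
G0 Z10.20
G0 X11.20 Y8.00
G1 X10.59 Y9.88
G1 X8.99 Y11.04
G1 X7.01 Y11.04
G1 X5.41 Y9.88
G1 X4.80 Y8.00
G1 X5.41 Y6.12
G1 X7.01 Y4.96
G1 X8.99 Y4.96
G1 X10.59 Y6.12
G1 X11.20 Y8.00
; layer 4
G0 Z13.60
G0 X9.60 Y8.00
G1 X9.29 Y8.94
G1 X8.49 Y9.52
G1 X7.51 Y9.52
G1 X6.71 Y8.94
G1 X6.40 Y8.00
G1 X6.71 Y7.06
G1 X7.51 Y6.48
G1 X8.49 Y6.48
G1 X9.29 Y7.06
G1 X9.60 Y8.00
M2 ; end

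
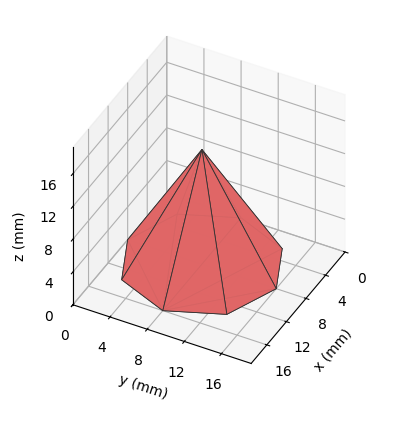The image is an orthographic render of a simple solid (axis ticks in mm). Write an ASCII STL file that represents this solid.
Reading the render: the shape is a regular 8-sided pyramid, base circumscribed radius ≈ 8 mm, apex at z ≈ 14 mm (dimensions read to the nearest mm from the axis ticks). For the STL, each face is triangulated and given an outward normal.

solid part
  facet normal 0.0000 0.0000 -1.0000
    outer loop
      vertex 8.00 16.00 0.00
      vertex 13.66 13.66 0.00
      vertex 16.00 8.00 0.00
    endloop
  endfacet
  facet normal 0.0000 0.0000 -1.0000
    outer loop
      vertex 2.34 13.66 0.00
      vertex 8.00 16.00 0.00
      vertex 16.00 8.00 0.00
    endloop
  endfacet
  facet normal 0.0000 0.0000 -1.0000
    outer loop
      vertex 0.00 8.00 0.00
      vertex 2.34 13.66 0.00
      vertex 16.00 8.00 0.00
    endloop
  endfacet
  facet normal 0.0000 0.0000 -1.0000
    outer loop
      vertex 2.34 2.34 0.00
      vertex 0.00 8.00 0.00
      vertex 16.00 8.00 0.00
    endloop
  endfacet
  facet normal 0.0000 0.0000 -1.0000
    outer loop
      vertex 8.00 0.00 0.00
      vertex 2.34 2.34 0.00
      vertex 16.00 8.00 0.00
    endloop
  endfacet
  facet normal 0.0000 0.0000 -1.0000
    outer loop
      vertex 13.66 2.34 0.00
      vertex 8.00 0.00 0.00
      vertex 16.00 8.00 0.00
    endloop
  endfacet
  facet normal 0.8172 0.3378 0.4670
    outer loop
      vertex 16.00 8.00 0.00
      vertex 13.66 13.66 0.00
      vertex 8.00 8.00 14.00
    endloop
  endfacet
  facet normal 0.3378 0.8172 0.4670
    outer loop
      vertex 13.66 13.66 0.00
      vertex 8.00 16.00 0.00
      vertex 8.00 8.00 14.00
    endloop
  endfacet
  facet normal -0.3378 0.8172 0.4670
    outer loop
      vertex 8.00 16.00 0.00
      vertex 2.34 13.66 0.00
      vertex 8.00 8.00 14.00
    endloop
  endfacet
  facet normal -0.8172 0.3378 0.4670
    outer loop
      vertex 2.34 13.66 0.00
      vertex 0.00 8.00 0.00
      vertex 8.00 8.00 14.00
    endloop
  endfacet
  facet normal -0.8172 -0.3378 0.4670
    outer loop
      vertex 0.00 8.00 0.00
      vertex 2.34 2.34 0.00
      vertex 8.00 8.00 14.00
    endloop
  endfacet
  facet normal -0.3378 -0.8172 0.4670
    outer loop
      vertex 2.34 2.34 0.00
      vertex 8.00 0.00 0.00
      vertex 8.00 8.00 14.00
    endloop
  endfacet
  facet normal 0.3378 -0.8172 0.4670
    outer loop
      vertex 8.00 0.00 0.00
      vertex 13.66 2.34 0.00
      vertex 8.00 8.00 14.00
    endloop
  endfacet
  facet normal 0.8172 -0.3378 0.4670
    outer loop
      vertex 13.66 2.34 0.00
      vertex 16.00 8.00 0.00
      vertex 8.00 8.00 14.00
    endloop
  endfacet
endsolid part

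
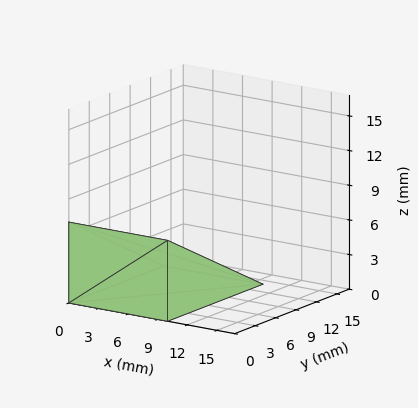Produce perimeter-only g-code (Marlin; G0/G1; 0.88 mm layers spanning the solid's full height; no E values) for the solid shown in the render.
Reading the render: the shape is a wedge (ramp): 10 × 14 mm base, rising to 7 mm along the y=0 edge and sloping linearly to z=0 at y=14 (dimensions read to the nearest mm from the axis ticks). For the g-code, the solid's height is divided into equal slices at the stated Δz and each level perimeter traced with G1 moves after a G0 lift.

; perimeter-only toolpath
G21 ; units = mm
G90 ; absolute positioning
G28 ; home
; layer 1
G0 Z0.88
G0 X0.00 Y0.00
G1 X10.00 Y0.00
G1 X10.00 Y12.25
G1 X0.00 Y12.25
G1 X0.00 Y0.00
; layer 2
G0 Z1.75
G0 X0.00 Y0.00
G1 X10.00 Y0.00
G1 X10.00 Y10.50
G1 X0.00 Y10.50
G1 X0.00 Y0.00
; layer 3
G0 Z2.62
G0 X0.00 Y0.00
G1 X10.00 Y0.00
G1 X10.00 Y8.75
G1 X0.00 Y8.75
G1 X0.00 Y0.00
; layer 4
G0 Z3.50
G0 X0.00 Y0.00
G1 X10.00 Y0.00
G1 X10.00 Y7.00
G1 X0.00 Y7.00
G1 X0.00 Y0.00
; layer 5
G0 Z4.38
G0 X0.00 Y0.00
G1 X10.00 Y0.00
G1 X10.00 Y5.25
G1 X0.00 Y5.25
G1 X0.00 Y0.00
; layer 6
G0 Z5.25
G0 X0.00 Y0.00
G1 X10.00 Y0.00
G1 X10.00 Y3.50
G1 X0.00 Y3.50
G1 X0.00 Y0.00
; layer 7
G0 Z6.12
G0 X0.00 Y0.00
G1 X10.00 Y0.00
G1 X10.00 Y1.75
G1 X0.00 Y1.75
G1 X0.00 Y0.00
M2 ; end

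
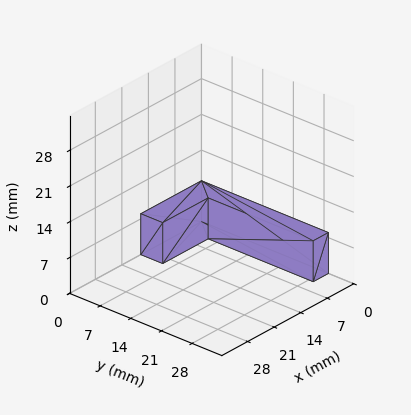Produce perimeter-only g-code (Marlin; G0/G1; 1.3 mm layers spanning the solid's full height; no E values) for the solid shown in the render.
Reading the render: the shape is an L-shaped prism: outer 16 × 29 mm, arm thicknesses ≈ 5 mm (horizontal) and 4 mm (vertical), extruded 8 mm in z (dimensions read to the nearest mm from the axis ticks). For the g-code, the solid's height is divided into equal slices at the stated Δz and each level perimeter traced with G1 moves after a G0 lift.

; perimeter-only toolpath
G21 ; units = mm
G90 ; absolute positioning
G28 ; home
; layer 1
G0 Z1.3
G0 X0.0 Y0.0
G1 X16.0 Y0.0
G1 X16.0 Y5.0
G1 X4.0 Y5.0
G1 X4.0 Y29.0
G1 X0.0 Y29.0
G1 X0.0 Y0.0
; layer 2
G0 Z2.7
G0 X0.0 Y0.0
G1 X16.0 Y0.0
G1 X16.0 Y5.0
G1 X4.0 Y5.0
G1 X4.0 Y29.0
G1 X0.0 Y29.0
G1 X0.0 Y0.0
; layer 3
G0 Z4.0
G0 X0.0 Y0.0
G1 X16.0 Y0.0
G1 X16.0 Y5.0
G1 X4.0 Y5.0
G1 X4.0 Y29.0
G1 X0.0 Y29.0
G1 X0.0 Y0.0
; layer 4
G0 Z5.3
G0 X0.0 Y0.0
G1 X16.0 Y0.0
G1 X16.0 Y5.0
G1 X4.0 Y5.0
G1 X4.0 Y29.0
G1 X0.0 Y29.0
G1 X0.0 Y0.0
; layer 5
G0 Z6.7
G0 X0.0 Y0.0
G1 X16.0 Y0.0
G1 X16.0 Y5.0
G1 X4.0 Y5.0
G1 X4.0 Y29.0
G1 X0.0 Y29.0
G1 X0.0 Y0.0
; layer 6
G0 Z8.0
G0 X0.0 Y0.0
G1 X16.0 Y0.0
G1 X16.0 Y5.0
G1 X4.0 Y5.0
G1 X4.0 Y29.0
G1 X0.0 Y29.0
G1 X0.0 Y0.0
M2 ; end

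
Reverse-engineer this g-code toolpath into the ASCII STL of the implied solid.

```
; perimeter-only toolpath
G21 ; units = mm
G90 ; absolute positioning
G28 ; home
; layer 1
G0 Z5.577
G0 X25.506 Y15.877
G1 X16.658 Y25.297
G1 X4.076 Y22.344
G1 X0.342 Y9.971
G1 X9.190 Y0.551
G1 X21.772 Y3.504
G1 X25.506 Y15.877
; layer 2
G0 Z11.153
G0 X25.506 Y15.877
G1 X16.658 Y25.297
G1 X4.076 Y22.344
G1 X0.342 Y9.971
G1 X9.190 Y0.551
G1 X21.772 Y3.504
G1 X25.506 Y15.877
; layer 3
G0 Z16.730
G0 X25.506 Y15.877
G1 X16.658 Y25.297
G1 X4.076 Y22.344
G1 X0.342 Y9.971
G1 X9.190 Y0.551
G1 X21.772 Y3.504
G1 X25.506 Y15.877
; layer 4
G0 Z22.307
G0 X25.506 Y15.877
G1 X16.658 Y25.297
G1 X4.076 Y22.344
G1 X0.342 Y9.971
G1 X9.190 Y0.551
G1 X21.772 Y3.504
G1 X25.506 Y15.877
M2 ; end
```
solid part
  facet normal 0.0000 0.0000 -1.0000
    outer loop
      vertex 4.076 22.344 0.000
      vertex 16.658 25.297 0.000
      vertex 25.506 15.877 0.000
    endloop
  endfacet
  facet normal 0.0000 0.0000 -1.0000
    outer loop
      vertex 0.342 9.971 0.000
      vertex 4.076 22.344 0.000
      vertex 25.506 15.877 0.000
    endloop
  endfacet
  facet normal 0.0000 0.0000 -1.0000
    outer loop
      vertex 9.190 0.551 0.000
      vertex 0.342 9.971 0.000
      vertex 25.506 15.877 0.000
    endloop
  endfacet
  facet normal 0.0000 0.0000 -1.0000
    outer loop
      vertex 21.772 3.504 0.000
      vertex 9.190 0.551 0.000
      vertex 25.506 15.877 0.000
    endloop
  endfacet
  facet normal 0.0000 0.0000 1.0000
    outer loop
      vertex 25.506 15.877 22.307
      vertex 16.658 25.297 22.307
      vertex 4.076 22.344 22.307
    endloop
  endfacet
  facet normal 0.0000 0.0000 1.0000
    outer loop
      vertex 25.506 15.877 22.307
      vertex 4.076 22.344 22.307
      vertex 0.342 9.971 22.307
    endloop
  endfacet
  facet normal 0.0000 0.0000 1.0000
    outer loop
      vertex 25.506 15.877 22.307
      vertex 0.342 9.971 22.307
      vertex 9.190 0.551 22.307
    endloop
  endfacet
  facet normal 0.0000 0.0000 1.0000
    outer loop
      vertex 25.506 15.877 22.307
      vertex 9.190 0.551 22.307
      vertex 21.772 3.504 22.307
    endloop
  endfacet
  facet normal 0.7289 0.6846 0.0000
    outer loop
      vertex 25.506 15.877 0.000
      vertex 16.658 25.297 0.000
      vertex 16.658 25.297 22.307
    endloop
  endfacet
  facet normal 0.7289 0.6846 0.0000
    outer loop
      vertex 25.506 15.877 0.000
      vertex 16.658 25.297 22.307
      vertex 25.506 15.877 22.307
    endloop
  endfacet
  facet normal -0.2285 0.9735 0.0000
    outer loop
      vertex 16.658 25.297 0.000
      vertex 4.076 22.344 0.000
      vertex 4.076 22.344 22.307
    endloop
  endfacet
  facet normal -0.2285 0.9735 0.0000
    outer loop
      vertex 16.658 25.297 0.000
      vertex 4.076 22.344 22.307
      vertex 16.658 25.297 22.307
    endloop
  endfacet
  facet normal -0.9574 0.2889 0.0000
    outer loop
      vertex 4.076 22.344 0.000
      vertex 0.342 9.971 0.000
      vertex 0.342 9.971 22.307
    endloop
  endfacet
  facet normal -0.9574 0.2889 0.0000
    outer loop
      vertex 4.076 22.344 0.000
      vertex 0.342 9.971 22.307
      vertex 4.076 22.344 22.307
    endloop
  endfacet
  facet normal -0.7289 -0.6846 0.0000
    outer loop
      vertex 0.342 9.971 0.000
      vertex 9.190 0.551 0.000
      vertex 9.190 0.551 22.307
    endloop
  endfacet
  facet normal -0.7289 -0.6846 0.0000
    outer loop
      vertex 0.342 9.971 0.000
      vertex 9.190 0.551 22.307
      vertex 0.342 9.971 22.307
    endloop
  endfacet
  facet normal 0.2285 -0.9735 0.0000
    outer loop
      vertex 9.190 0.551 0.000
      vertex 21.772 3.504 0.000
      vertex 21.772 3.504 22.307
    endloop
  endfacet
  facet normal 0.2285 -0.9735 0.0000
    outer loop
      vertex 9.190 0.551 0.000
      vertex 21.772 3.504 22.307
      vertex 9.190 0.551 22.307
    endloop
  endfacet
  facet normal 0.9574 -0.2889 0.0000
    outer loop
      vertex 21.772 3.504 0.000
      vertex 25.506 15.877 0.000
      vertex 25.506 15.877 22.307
    endloop
  endfacet
  facet normal 0.9574 -0.2889 0.0000
    outer loop
      vertex 21.772 3.504 0.000
      vertex 25.506 15.877 22.307
      vertex 21.772 3.504 22.307
    endloop
  endfacet
endsolid part

The G0 Z moves step by Δz≈5.577 mm. Every layer's G1 loop is the same polygon, so the solid is a straight extrusion of it from z=0 to z≈22.3. Closing with flat bottom and top caps and triangulating gives 20 facets — a regular 6-sided prism (a cylinder approximated with 6 flat sides), circumscribed radius ≈ 12.9 mm, height ≈ 22.3 mm.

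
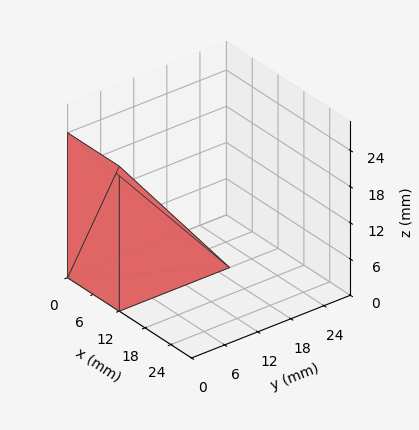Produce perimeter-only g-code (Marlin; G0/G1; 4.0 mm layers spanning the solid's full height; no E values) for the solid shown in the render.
Reading the render: the shape is a wedge (ramp): 12 × 20 mm base, rising to 24 mm along the y=0 edge and sloping linearly to z=0 at y=20 (dimensions read to the nearest mm from the axis ticks). For the g-code, the solid's height is divided into equal slices at the stated Δz and each level perimeter traced with G1 moves after a G0 lift.

; perimeter-only toolpath
G21 ; units = mm
G90 ; absolute positioning
G28 ; home
; layer 1
G0 Z4.0
G0 X0.0 Y0.0
G1 X12.0 Y0.0
G1 X12.0 Y16.7
G1 X0.0 Y16.7
G1 X0.0 Y0.0
; layer 2
G0 Z8.0
G0 X0.0 Y0.0
G1 X12.0 Y0.0
G1 X12.0 Y13.3
G1 X0.0 Y13.3
G1 X0.0 Y0.0
; layer 3
G0 Z12.0
G0 X0.0 Y0.0
G1 X12.0 Y0.0
G1 X12.0 Y10.0
G1 X0.0 Y10.0
G1 X0.0 Y0.0
; layer 4
G0 Z16.0
G0 X0.0 Y0.0
G1 X12.0 Y0.0
G1 X12.0 Y6.7
G1 X0.0 Y6.7
G1 X0.0 Y0.0
; layer 5
G0 Z20.0
G0 X0.0 Y0.0
G1 X12.0 Y0.0
G1 X12.0 Y3.3
G1 X0.0 Y3.3
G1 X0.0 Y0.0
M2 ; end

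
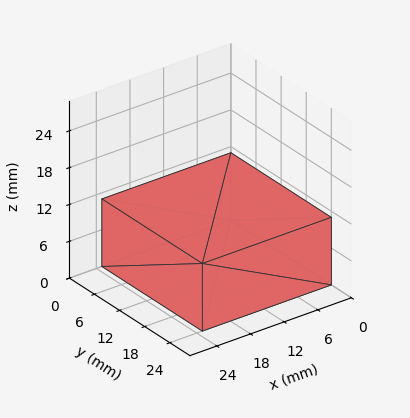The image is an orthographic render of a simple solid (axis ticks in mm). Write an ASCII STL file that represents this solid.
Reading the render: the shape is a rectangular box, roughly 23 × 24 mm footprint and 11 mm tall (dimensions read to the nearest mm from the axis ticks). For the STL, each face is triangulated and given an outward normal.

solid part
  facet normal 0.0000 0.0000 -1.0000
    outer loop
      vertex 23.0 24.0 0.0
      vertex 23.0 0.0 0.0
      vertex 0.0 0.0 0.0
    endloop
  endfacet
  facet normal 0.0000 0.0000 -1.0000
    outer loop
      vertex 0.0 24.0 0.0
      vertex 23.0 24.0 0.0
      vertex 0.0 0.0 0.0
    endloop
  endfacet
  facet normal 0.0000 0.0000 1.0000
    outer loop
      vertex 0.0 0.0 11.0
      vertex 23.0 0.0 11.0
      vertex 23.0 24.0 11.0
    endloop
  endfacet
  facet normal 0.0000 0.0000 1.0000
    outer loop
      vertex 0.0 0.0 11.0
      vertex 23.0 24.0 11.0
      vertex 0.0 24.0 11.0
    endloop
  endfacet
  facet normal 0.0000 -1.0000 0.0000
    outer loop
      vertex 0.0 0.0 0.0
      vertex 23.0 0.0 0.0
      vertex 23.0 0.0 11.0
    endloop
  endfacet
  facet normal 0.0000 -1.0000 0.0000
    outer loop
      vertex 0.0 0.0 0.0
      vertex 23.0 0.0 11.0
      vertex 0.0 0.0 11.0
    endloop
  endfacet
  facet normal 0.0000 1.0000 0.0000
    outer loop
      vertex 23.0 24.0 11.0
      vertex 23.0 24.0 0.0
      vertex 0.0 24.0 0.0
    endloop
  endfacet
  facet normal 0.0000 1.0000 0.0000
    outer loop
      vertex 0.0 24.0 11.0
      vertex 23.0 24.0 11.0
      vertex 0.0 24.0 0.0
    endloop
  endfacet
  facet normal -1.0000 0.0000 0.0000
    outer loop
      vertex 0.0 24.0 11.0
      vertex 0.0 24.0 0.0
      vertex 0.0 0.0 0.0
    endloop
  endfacet
  facet normal -1.0000 0.0000 0.0000
    outer loop
      vertex 0.0 0.0 11.0
      vertex 0.0 24.0 11.0
      vertex 0.0 0.0 0.0
    endloop
  endfacet
  facet normal 1.0000 0.0000 0.0000
    outer loop
      vertex 23.0 0.0 0.0
      vertex 23.0 24.0 0.0
      vertex 23.0 24.0 11.0
    endloop
  endfacet
  facet normal 1.0000 0.0000 0.0000
    outer loop
      vertex 23.0 0.0 0.0
      vertex 23.0 24.0 11.0
      vertex 23.0 0.0 11.0
    endloop
  endfacet
endsolid part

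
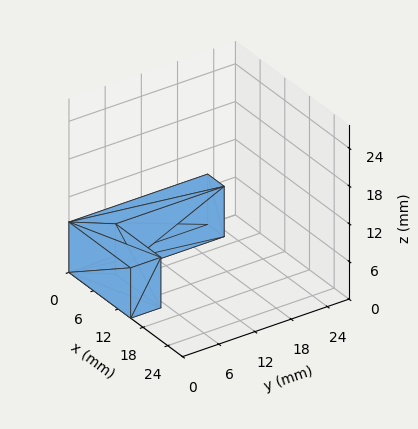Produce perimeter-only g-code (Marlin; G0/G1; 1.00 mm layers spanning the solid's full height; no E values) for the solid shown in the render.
Reading the render: the shape is an L-shaped prism: outer 15 × 23 mm, arm thicknesses ≈ 5 mm (horizontal) and 4 mm (vertical), extruded 8 mm in z (dimensions read to the nearest mm from the axis ticks). For the g-code, the solid's height is divided into equal slices at the stated Δz and each level perimeter traced with G1 moves after a G0 lift.

; perimeter-only toolpath
G21 ; units = mm
G90 ; absolute positioning
G28 ; home
; layer 1
G0 Z1.00
G0 X0.00 Y0.00
G1 X15.00 Y0.00
G1 X15.00 Y5.00
G1 X4.00 Y5.00
G1 X4.00 Y23.00
G1 X0.00 Y23.00
G1 X0.00 Y0.00
; layer 2
G0 Z2.00
G0 X0.00 Y0.00
G1 X15.00 Y0.00
G1 X15.00 Y5.00
G1 X4.00 Y5.00
G1 X4.00 Y23.00
G1 X0.00 Y23.00
G1 X0.00 Y0.00
; layer 3
G0 Z3.00
G0 X0.00 Y0.00
G1 X15.00 Y0.00
G1 X15.00 Y5.00
G1 X4.00 Y5.00
G1 X4.00 Y23.00
G1 X0.00 Y23.00
G1 X0.00 Y0.00
; layer 4
G0 Z4.00
G0 X0.00 Y0.00
G1 X15.00 Y0.00
G1 X15.00 Y5.00
G1 X4.00 Y5.00
G1 X4.00 Y23.00
G1 X0.00 Y23.00
G1 X0.00 Y0.00
; layer 5
G0 Z5.00
G0 X0.00 Y0.00
G1 X15.00 Y0.00
G1 X15.00 Y5.00
G1 X4.00 Y5.00
G1 X4.00 Y23.00
G1 X0.00 Y23.00
G1 X0.00 Y0.00
; layer 6
G0 Z6.00
G0 X0.00 Y0.00
G1 X15.00 Y0.00
G1 X15.00 Y5.00
G1 X4.00 Y5.00
G1 X4.00 Y23.00
G1 X0.00 Y23.00
G1 X0.00 Y0.00
; layer 7
G0 Z7.00
G0 X0.00 Y0.00
G1 X15.00 Y0.00
G1 X15.00 Y5.00
G1 X4.00 Y5.00
G1 X4.00 Y23.00
G1 X0.00 Y23.00
G1 X0.00 Y0.00
; layer 8
G0 Z8.00
G0 X0.00 Y0.00
G1 X15.00 Y0.00
G1 X15.00 Y5.00
G1 X4.00 Y5.00
G1 X4.00 Y23.00
G1 X0.00 Y23.00
G1 X0.00 Y0.00
M2 ; end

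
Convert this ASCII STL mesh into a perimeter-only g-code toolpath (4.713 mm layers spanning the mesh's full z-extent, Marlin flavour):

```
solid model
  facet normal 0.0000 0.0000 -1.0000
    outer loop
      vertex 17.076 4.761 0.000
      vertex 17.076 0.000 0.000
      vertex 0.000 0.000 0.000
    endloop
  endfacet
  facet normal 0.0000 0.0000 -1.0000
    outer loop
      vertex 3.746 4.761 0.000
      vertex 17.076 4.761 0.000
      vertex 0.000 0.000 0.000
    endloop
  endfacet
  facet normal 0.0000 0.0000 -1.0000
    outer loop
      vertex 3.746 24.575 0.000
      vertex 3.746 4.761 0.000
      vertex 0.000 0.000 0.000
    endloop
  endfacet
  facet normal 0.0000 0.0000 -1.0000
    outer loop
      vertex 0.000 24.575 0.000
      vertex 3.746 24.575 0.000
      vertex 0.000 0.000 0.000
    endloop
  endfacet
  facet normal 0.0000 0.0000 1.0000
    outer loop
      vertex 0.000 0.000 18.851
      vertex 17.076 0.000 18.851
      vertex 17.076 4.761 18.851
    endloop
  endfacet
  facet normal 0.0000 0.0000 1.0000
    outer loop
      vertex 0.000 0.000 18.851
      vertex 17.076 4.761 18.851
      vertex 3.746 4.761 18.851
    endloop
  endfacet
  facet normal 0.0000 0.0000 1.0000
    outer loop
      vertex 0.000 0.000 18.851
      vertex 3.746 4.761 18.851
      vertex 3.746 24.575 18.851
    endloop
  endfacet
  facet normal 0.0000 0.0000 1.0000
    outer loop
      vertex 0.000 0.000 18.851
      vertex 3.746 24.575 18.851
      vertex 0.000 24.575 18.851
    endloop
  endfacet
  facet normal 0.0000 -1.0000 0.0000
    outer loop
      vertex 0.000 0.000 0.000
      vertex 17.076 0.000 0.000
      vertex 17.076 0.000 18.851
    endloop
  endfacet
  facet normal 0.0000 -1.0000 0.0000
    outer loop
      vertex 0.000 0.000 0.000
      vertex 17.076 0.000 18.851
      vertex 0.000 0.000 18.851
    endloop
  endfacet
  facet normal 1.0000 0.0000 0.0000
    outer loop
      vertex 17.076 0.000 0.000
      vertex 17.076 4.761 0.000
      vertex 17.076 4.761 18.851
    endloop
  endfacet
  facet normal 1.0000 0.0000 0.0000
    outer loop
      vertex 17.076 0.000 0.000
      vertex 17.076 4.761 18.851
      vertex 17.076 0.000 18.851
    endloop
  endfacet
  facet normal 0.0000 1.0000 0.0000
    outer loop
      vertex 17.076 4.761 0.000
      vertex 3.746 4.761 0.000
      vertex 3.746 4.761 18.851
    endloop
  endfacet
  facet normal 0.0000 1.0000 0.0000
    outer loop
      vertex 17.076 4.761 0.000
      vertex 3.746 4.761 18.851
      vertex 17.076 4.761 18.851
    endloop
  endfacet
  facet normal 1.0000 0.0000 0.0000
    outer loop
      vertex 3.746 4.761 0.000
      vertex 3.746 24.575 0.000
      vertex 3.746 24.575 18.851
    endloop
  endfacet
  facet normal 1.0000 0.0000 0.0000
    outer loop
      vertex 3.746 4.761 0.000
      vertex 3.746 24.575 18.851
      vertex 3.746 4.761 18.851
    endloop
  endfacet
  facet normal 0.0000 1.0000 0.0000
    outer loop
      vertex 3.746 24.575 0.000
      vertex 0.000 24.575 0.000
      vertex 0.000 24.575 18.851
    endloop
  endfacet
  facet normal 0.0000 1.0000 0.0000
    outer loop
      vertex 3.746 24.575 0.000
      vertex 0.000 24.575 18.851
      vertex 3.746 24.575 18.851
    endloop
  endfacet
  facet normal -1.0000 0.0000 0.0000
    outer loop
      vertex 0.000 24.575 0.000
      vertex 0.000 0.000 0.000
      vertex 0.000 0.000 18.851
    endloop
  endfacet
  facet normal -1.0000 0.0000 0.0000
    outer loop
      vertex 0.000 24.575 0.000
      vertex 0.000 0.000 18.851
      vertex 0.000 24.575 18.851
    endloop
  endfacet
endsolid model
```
; perimeter-only toolpath
G21 ; units = mm
G90 ; absolute positioning
G28 ; home
; layer 1
G0 Z4.713
G0 X0.000 Y0.000
G1 X17.076 Y0.000
G1 X17.076 Y4.761
G1 X3.746 Y4.761
G1 X3.746 Y24.575
G1 X0.000 Y24.575
G1 X0.000 Y0.000
; layer 2
G0 Z9.425
G0 X0.000 Y0.000
G1 X17.076 Y0.000
G1 X17.076 Y4.761
G1 X3.746 Y4.761
G1 X3.746 Y24.575
G1 X0.000 Y24.575
G1 X0.000 Y0.000
; layer 3
G0 Z14.138
G0 X0.000 Y0.000
G1 X17.076 Y0.000
G1 X17.076 Y4.761
G1 X3.746 Y4.761
G1 X3.746 Y24.575
G1 X0.000 Y24.575
G1 X0.000 Y0.000
; layer 4
G0 Z18.851
G0 X0.000 Y0.000
G1 X17.076 Y0.000
G1 X17.076 Y4.761
G1 X3.746 Y4.761
G1 X3.746 Y24.575
G1 X0.000 Y24.575
G1 X0.000 Y0.000
M2 ; end

The solid is an L-shaped prism: outer 17.1 × 24.6 mm, arm thicknesses ≈ 4.76 mm (horizontal) and 3.75 mm (vertical), extruded 18.9 mm in z. Slicing at Δz = 4.713 mm — 4 equal slices spanning the solid's height, so layer i sits at z = i·h/4 — gives 4 non-empty perimeters. Each is a 6-segment closed polygon; G0 lifts to the layer z and rapids to the start vertex, then G1 traces the edges.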